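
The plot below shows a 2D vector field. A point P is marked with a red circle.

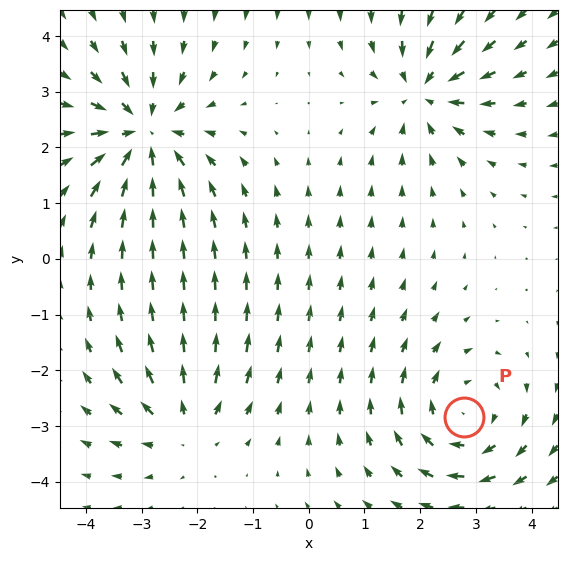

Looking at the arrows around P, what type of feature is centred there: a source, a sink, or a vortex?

At P (2.8, -2.8) the arrows circulate clockwise. Divergence ≈0, curl about -4 — near-zero divergence with nonzero curl is a vortex.

vortex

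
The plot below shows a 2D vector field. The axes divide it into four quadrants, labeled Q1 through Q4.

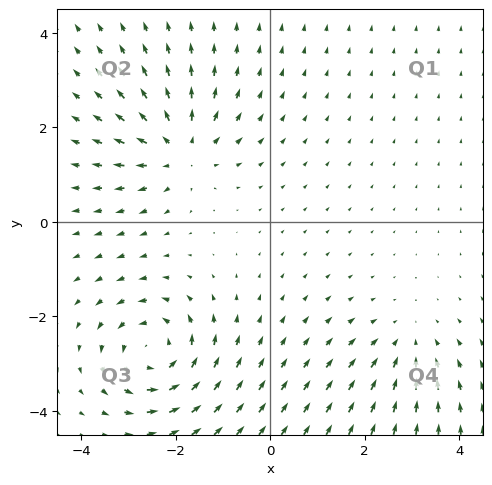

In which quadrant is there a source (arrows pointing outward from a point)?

Q2

The source sits at approximately (-1.9, 1.5), which lies in quadrant Q2. The divergence there is about +5, positive as expected for a source.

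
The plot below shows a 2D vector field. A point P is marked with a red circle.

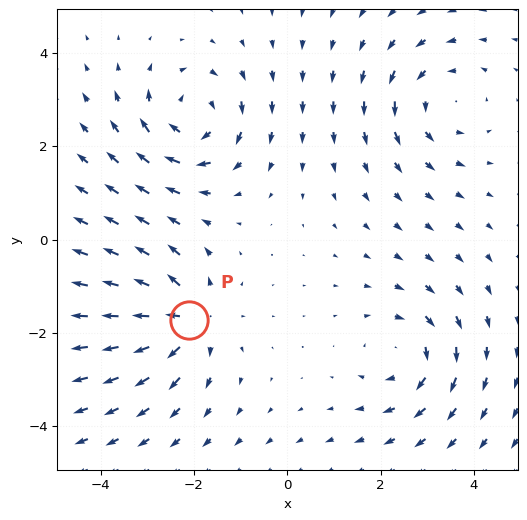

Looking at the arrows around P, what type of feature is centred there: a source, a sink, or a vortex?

At P (-2.1, -1.7) the arrows spread outward. Divergence about +4, curl ≈0 — positive divergence with near-zero curl is a source.

source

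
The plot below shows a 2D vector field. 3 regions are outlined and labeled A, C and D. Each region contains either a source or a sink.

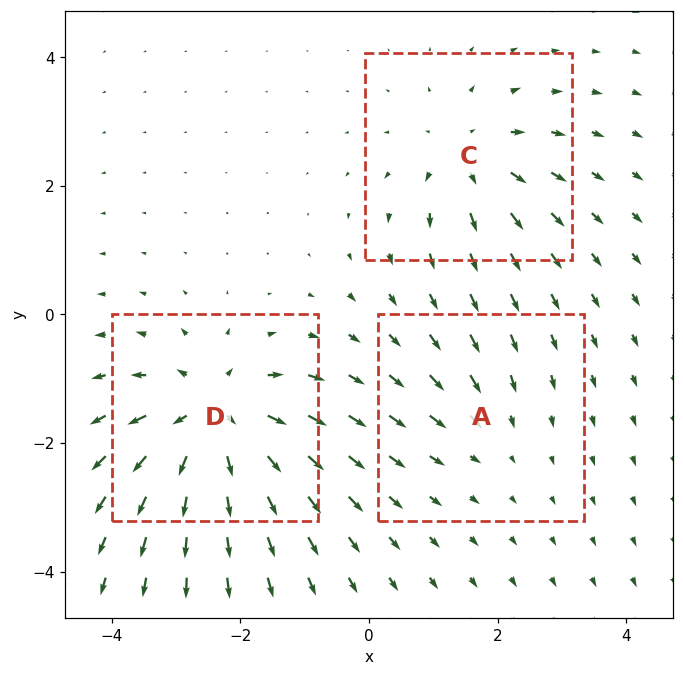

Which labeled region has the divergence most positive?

D

Divergence at each region's feature centre — A: about -2, C: about +4, D: about +6. Region D is most positive.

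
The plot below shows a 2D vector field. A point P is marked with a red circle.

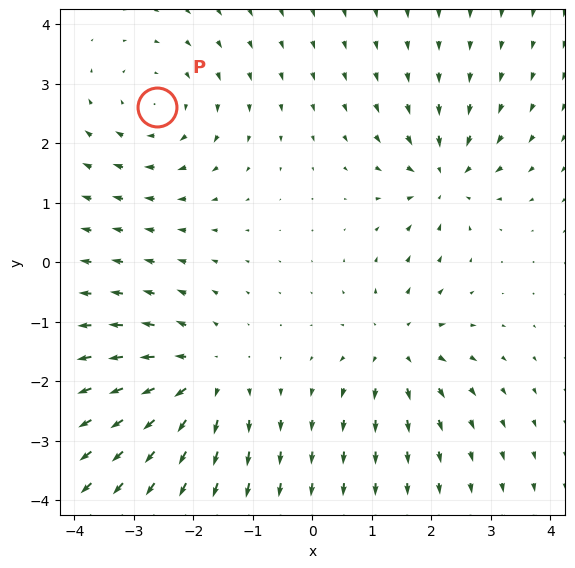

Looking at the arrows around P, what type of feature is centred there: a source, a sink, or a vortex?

vortex

At P (-2.6, 2.6) the arrows circulate clockwise. Divergence ≈0, curl about -2 — near-zero divergence with nonzero curl is a vortex.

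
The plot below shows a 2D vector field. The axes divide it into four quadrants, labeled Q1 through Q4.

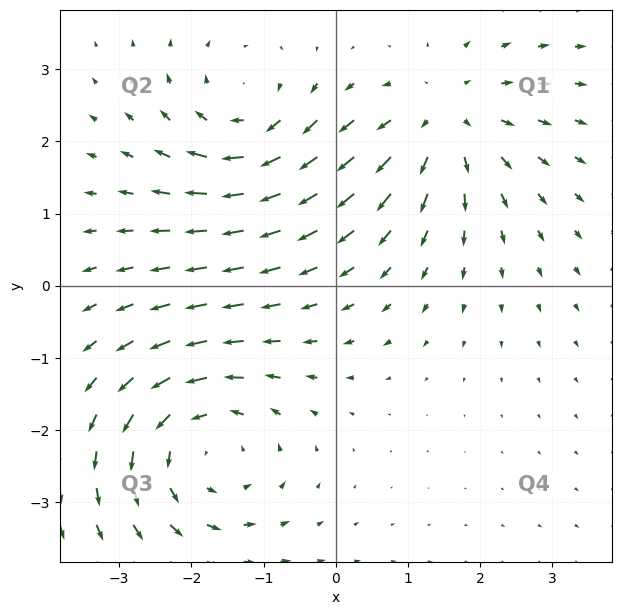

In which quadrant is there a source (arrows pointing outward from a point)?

The source sits at approximately (1.5, 2.3), which lies in quadrant Q1. The divergence there is about +4, positive as expected for a source.

Q1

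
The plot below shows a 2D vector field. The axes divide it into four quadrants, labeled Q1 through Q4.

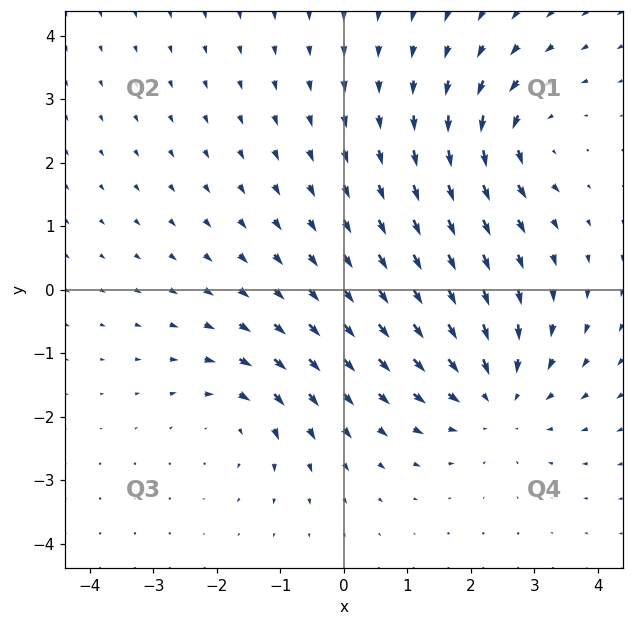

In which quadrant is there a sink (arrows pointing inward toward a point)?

Q4

The sink sits at approximately (2.4, -1.7), which lies in quadrant Q4. The divergence there is about -4, negative as expected for a sink.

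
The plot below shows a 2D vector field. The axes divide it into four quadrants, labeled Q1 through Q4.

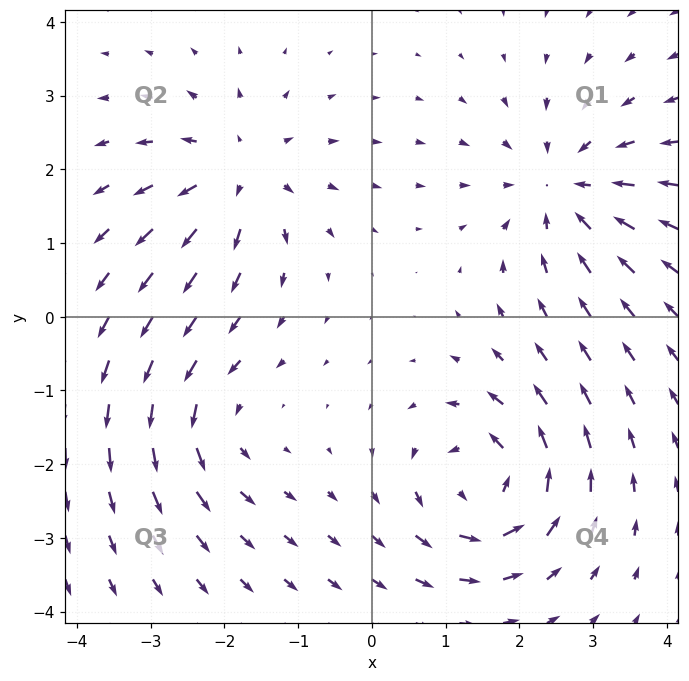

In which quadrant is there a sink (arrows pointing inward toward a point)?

The sink sits at approximately (2.6, 1.7), which lies in quadrant Q1. The divergence there is about -5, negative as expected for a sink.

Q1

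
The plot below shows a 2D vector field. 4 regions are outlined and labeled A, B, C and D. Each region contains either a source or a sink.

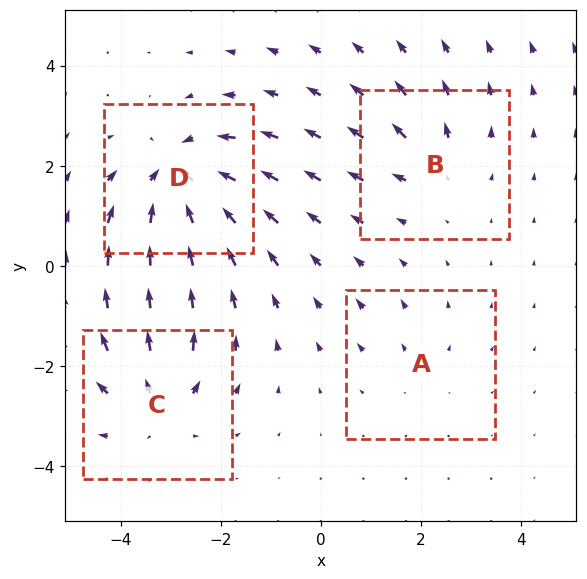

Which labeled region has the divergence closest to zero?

A

Divergence at each region's feature centre — A: about +2, B: about +3, C: about +5, D: about -7. Region A is closest to zero.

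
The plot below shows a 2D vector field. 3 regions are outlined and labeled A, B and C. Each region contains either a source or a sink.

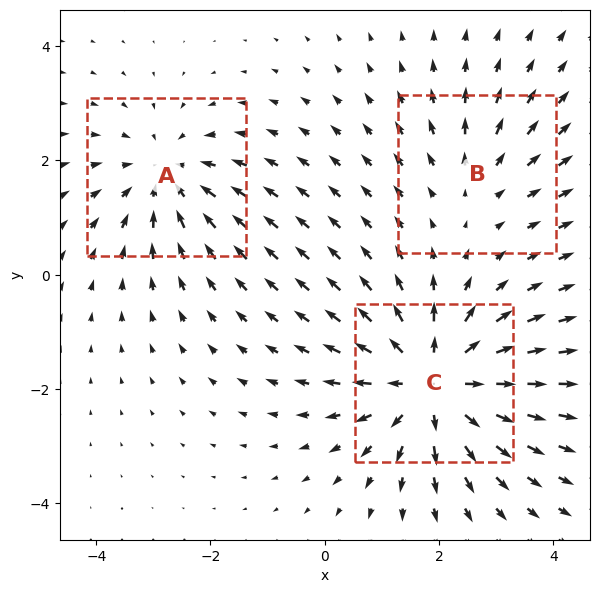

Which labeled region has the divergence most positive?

C

Divergence at each region's feature centre — A: about -3, B: about +2, C: about +4. Region C is most positive.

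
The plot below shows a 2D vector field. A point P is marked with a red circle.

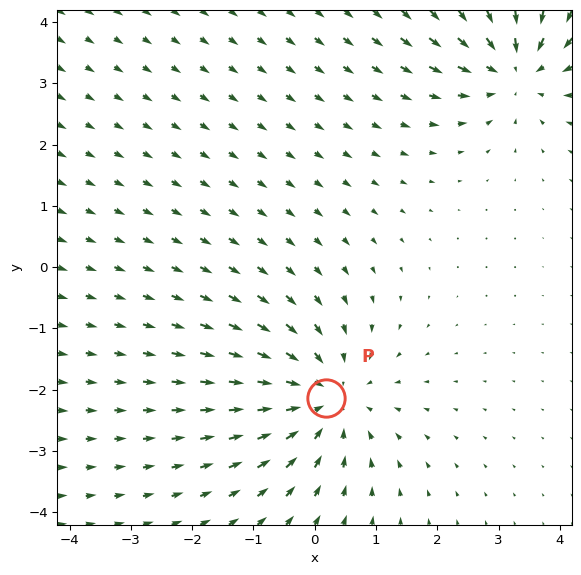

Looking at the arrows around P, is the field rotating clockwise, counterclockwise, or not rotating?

Near P at (0.2, -2.1) the arrows show no circulation. The curl there is ≈0.

not rotating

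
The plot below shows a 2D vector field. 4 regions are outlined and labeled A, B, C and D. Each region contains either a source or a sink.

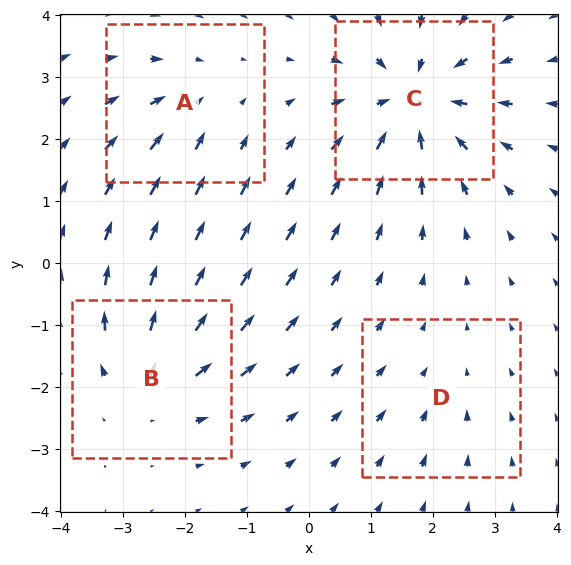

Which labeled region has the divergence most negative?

Divergence at each region's feature centre — A: about -3, B: about +4, C: about -7, D: about -2. Region C is most negative.

C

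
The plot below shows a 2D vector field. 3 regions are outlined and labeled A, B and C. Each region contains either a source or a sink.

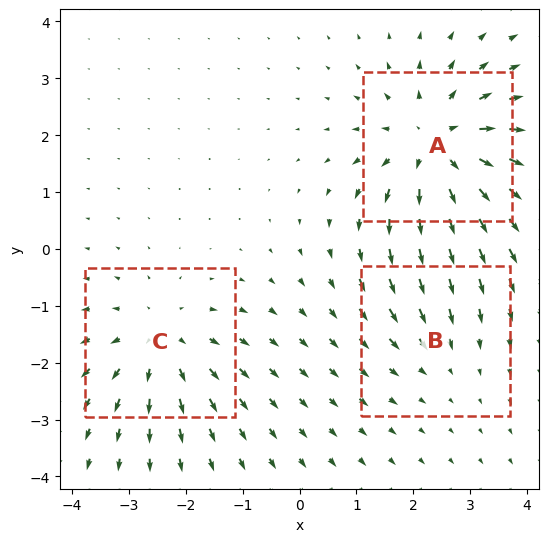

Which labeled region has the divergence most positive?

A

Divergence at each region's feature centre — A: about +4, B: about -2, C: about +3. Region A is most positive.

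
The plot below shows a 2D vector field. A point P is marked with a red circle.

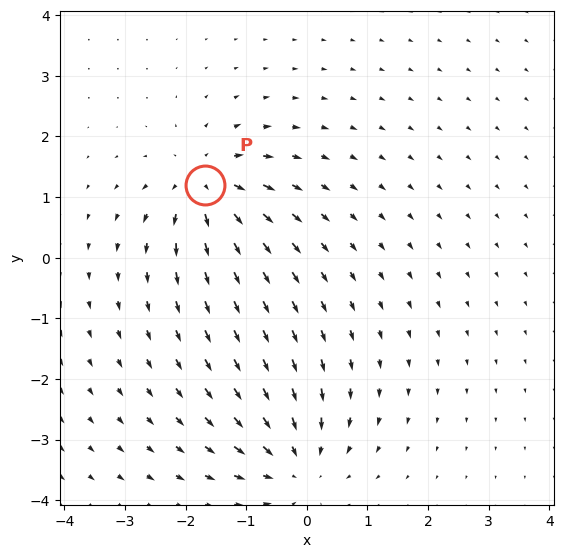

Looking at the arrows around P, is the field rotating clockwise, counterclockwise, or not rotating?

Near P at (-1.7, 1.2) the arrows show no circulation. The curl there is ≈0.

not rotating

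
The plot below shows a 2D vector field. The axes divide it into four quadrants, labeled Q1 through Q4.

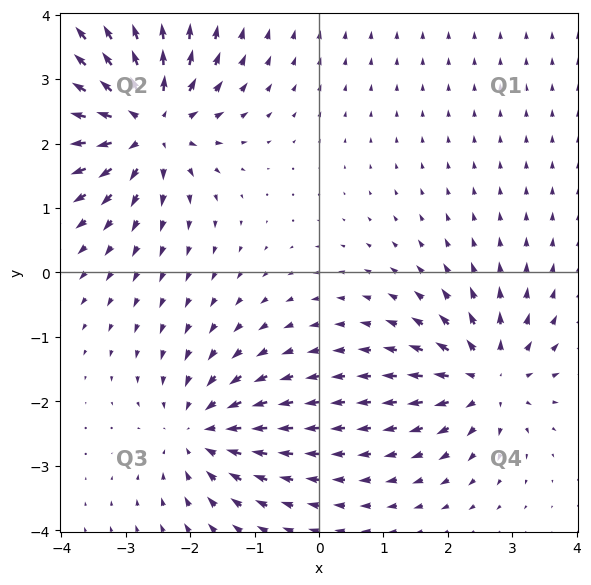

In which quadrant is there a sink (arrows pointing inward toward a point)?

The sink sits at approximately (-1.8, -2.5), which lies in quadrant Q3. The divergence there is about -4, negative as expected for a sink.

Q3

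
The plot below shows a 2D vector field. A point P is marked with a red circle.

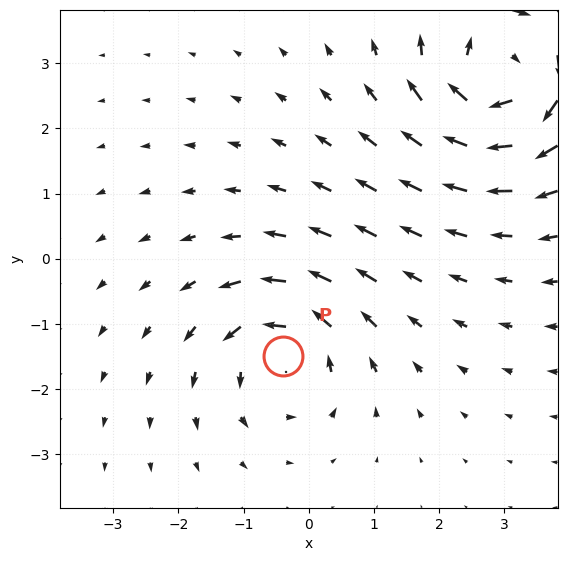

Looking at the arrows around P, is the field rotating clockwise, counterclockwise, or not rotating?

Near P at (-0.4, -1.5) the arrows circulate counterclockwise. The curl (z-component) there is about +4; positive curl means counterclockwise rotation.

counterclockwise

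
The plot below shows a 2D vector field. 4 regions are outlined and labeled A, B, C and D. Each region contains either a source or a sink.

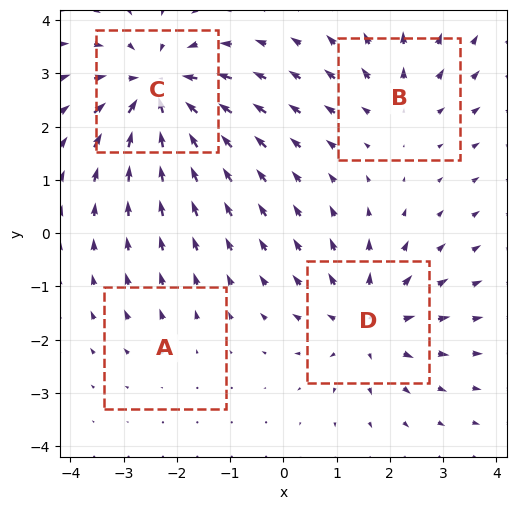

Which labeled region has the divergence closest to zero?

A

Divergence at each region's feature centre — A: about +2, B: about +3, C: about -7, D: about +5. Region A is closest to zero.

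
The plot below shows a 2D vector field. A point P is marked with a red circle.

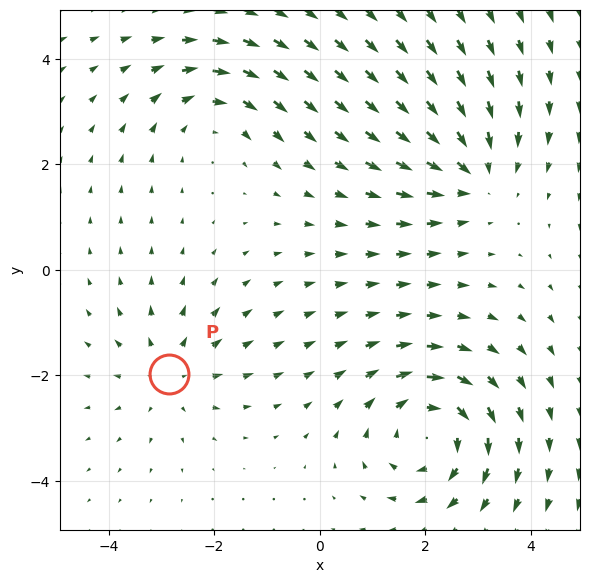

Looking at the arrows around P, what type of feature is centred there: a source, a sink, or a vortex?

At P (-2.9, -2.0) the arrows spread outward. Divergence about +3, curl ≈0 — positive divergence with near-zero curl is a source.

source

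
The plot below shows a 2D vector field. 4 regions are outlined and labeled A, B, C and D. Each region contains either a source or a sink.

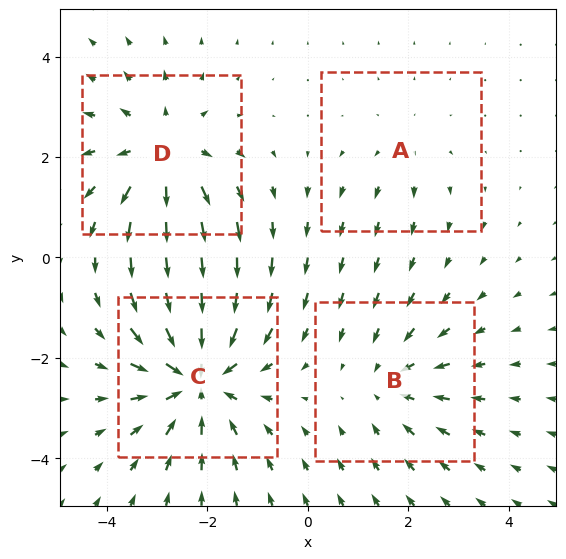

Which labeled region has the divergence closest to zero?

Divergence at each region's feature centre — A: about +2, B: about -3, C: about -6, D: about +4. Region A is closest to zero.

A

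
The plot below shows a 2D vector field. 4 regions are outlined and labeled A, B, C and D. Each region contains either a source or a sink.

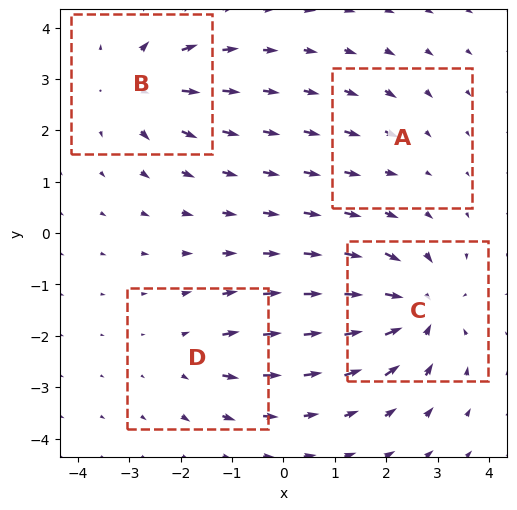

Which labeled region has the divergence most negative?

Divergence at each region's feature centre — A: about -2, B: about +5, C: about -7, D: about +4. Region C is most negative.

C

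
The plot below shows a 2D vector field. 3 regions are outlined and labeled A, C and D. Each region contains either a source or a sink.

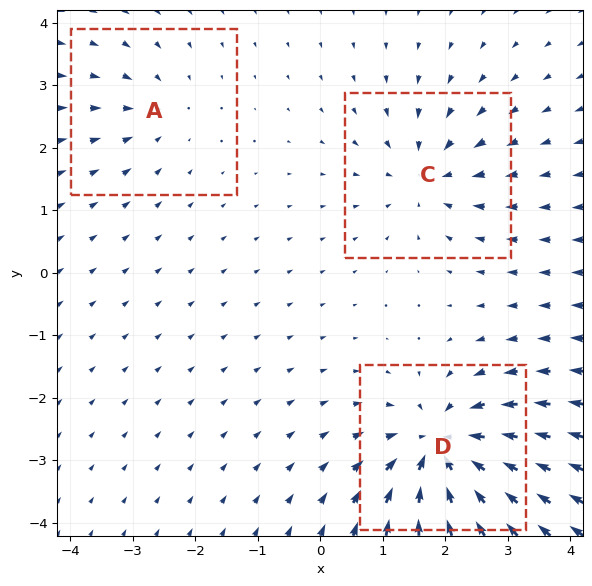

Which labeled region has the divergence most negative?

Divergence at each region's feature centre — A: about -2, C: about -4, D: about -6. Region D is most negative.

D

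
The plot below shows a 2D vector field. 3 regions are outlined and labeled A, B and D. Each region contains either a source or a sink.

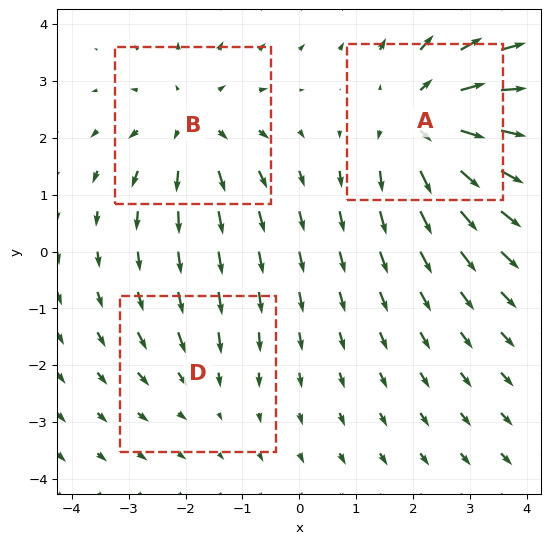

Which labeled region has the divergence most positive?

A

Divergence at each region's feature centre — A: about +4, B: about +3, D: about -2. Region A is most positive.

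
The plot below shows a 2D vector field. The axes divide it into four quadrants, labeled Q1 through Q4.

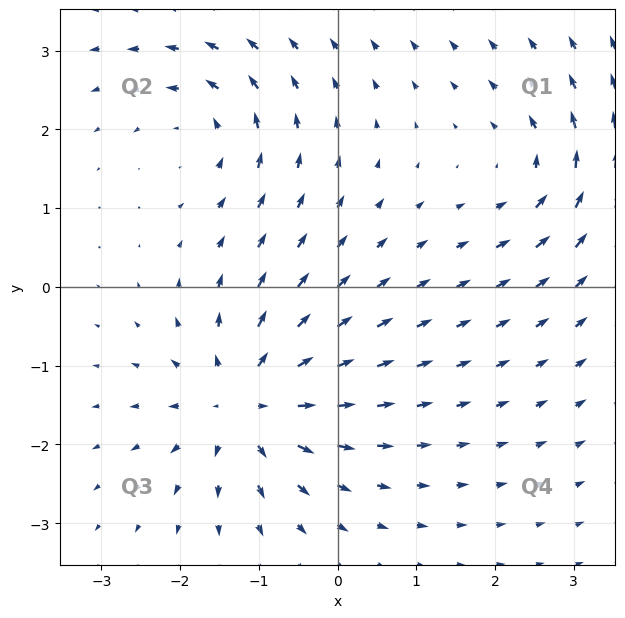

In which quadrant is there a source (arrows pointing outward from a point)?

Q3

The source sits at approximately (-1.2, -1.5), which lies in quadrant Q3. The divergence there is about +6, positive as expected for a source.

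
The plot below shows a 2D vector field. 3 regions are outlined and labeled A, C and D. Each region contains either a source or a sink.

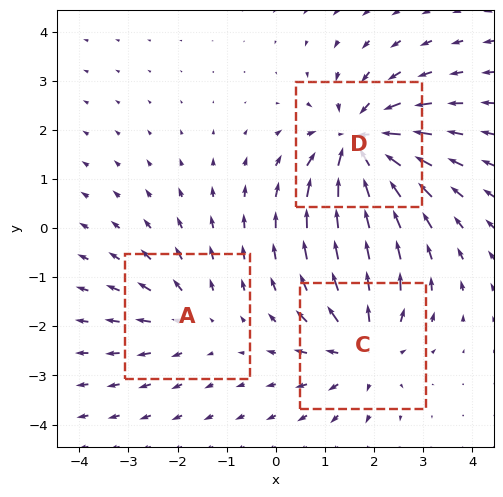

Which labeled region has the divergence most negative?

Divergence at each region's feature centre — A: about +2, C: about +4, D: about -5. Region D is most negative.

D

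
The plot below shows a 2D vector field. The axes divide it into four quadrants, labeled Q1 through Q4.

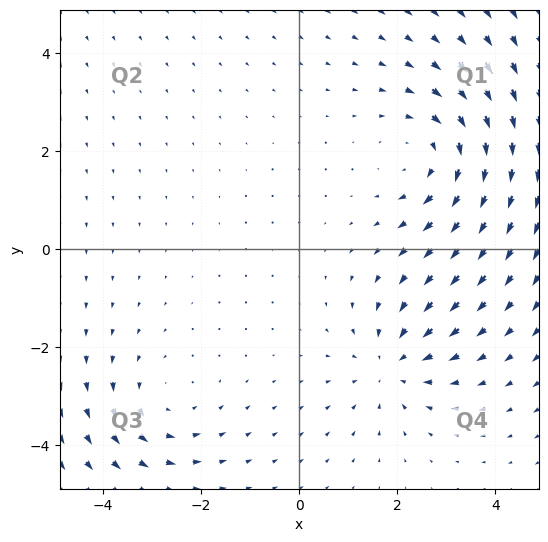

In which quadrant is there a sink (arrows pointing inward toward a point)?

Q4

The sink sits at approximately (1.9, -2.4), which lies in quadrant Q4. The divergence there is about -3, negative as expected for a sink.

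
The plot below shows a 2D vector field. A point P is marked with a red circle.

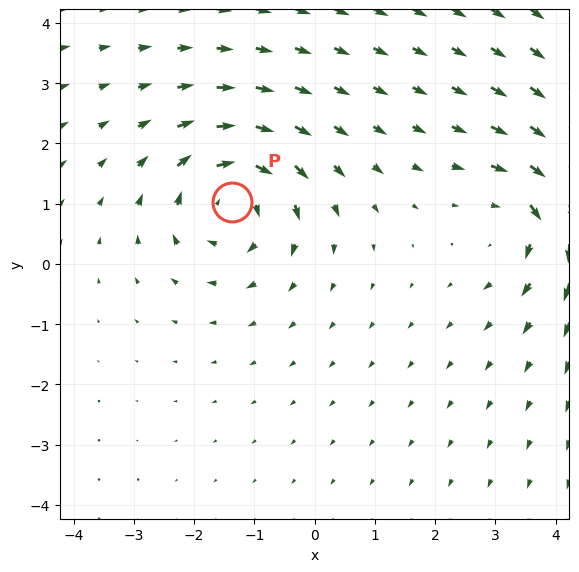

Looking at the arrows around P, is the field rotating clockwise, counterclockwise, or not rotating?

clockwise

Near P at (-1.4, 1.0) the arrows circulate clockwise. The curl (z-component) there is about -4; negative curl means clockwise rotation.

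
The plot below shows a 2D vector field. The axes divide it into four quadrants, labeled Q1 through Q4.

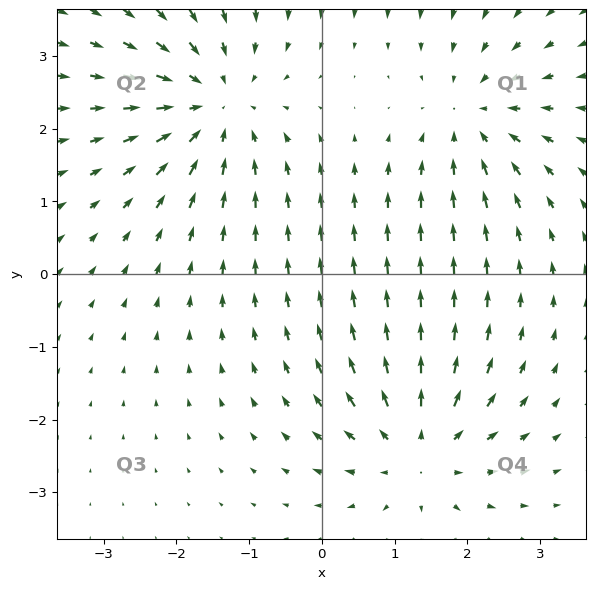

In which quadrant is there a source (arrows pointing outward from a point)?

Q4

The source sits at approximately (1.3, -2.4), which lies in quadrant Q4. The divergence there is about +5, positive as expected for a source.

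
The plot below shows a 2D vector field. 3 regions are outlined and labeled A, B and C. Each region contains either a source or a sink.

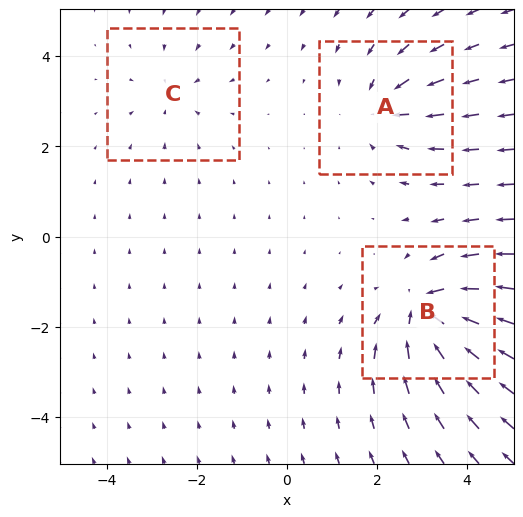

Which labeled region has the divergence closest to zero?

C

Divergence at each region's feature centre — A: about -3, B: about -5, C: about -2. Region C is closest to zero.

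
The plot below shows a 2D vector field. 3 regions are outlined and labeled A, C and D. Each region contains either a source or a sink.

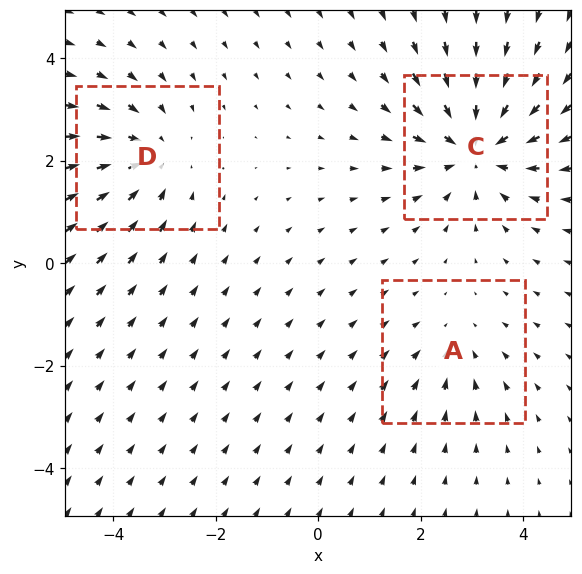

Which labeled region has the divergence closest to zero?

A

Divergence at each region's feature centre — A: about -2, C: about -4, D: about -3. Region A is closest to zero.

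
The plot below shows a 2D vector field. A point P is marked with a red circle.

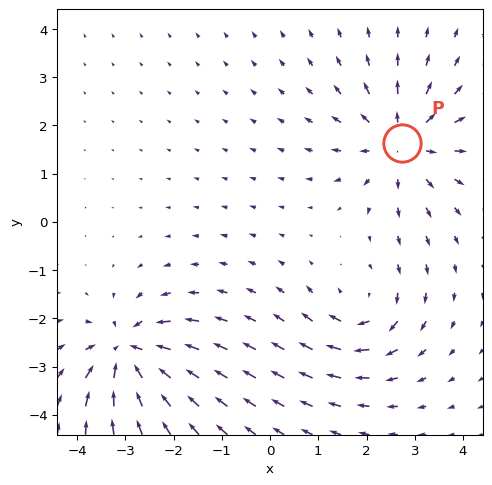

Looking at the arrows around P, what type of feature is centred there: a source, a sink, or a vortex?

At P (2.7, 1.6) the arrows spread outward. Divergence about +5, curl ≈0 — positive divergence with near-zero curl is a source.

source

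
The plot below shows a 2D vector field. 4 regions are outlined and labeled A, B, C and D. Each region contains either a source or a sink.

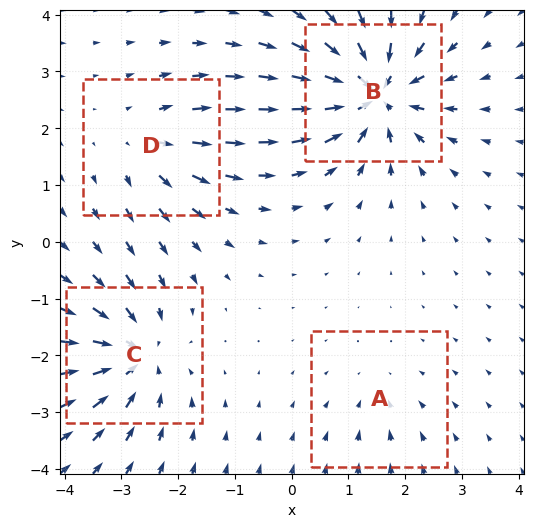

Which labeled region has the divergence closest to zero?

A

Divergence at each region's feature centre — A: about -2, B: about -9, C: about -6, D: about +4. Region A is closest to zero.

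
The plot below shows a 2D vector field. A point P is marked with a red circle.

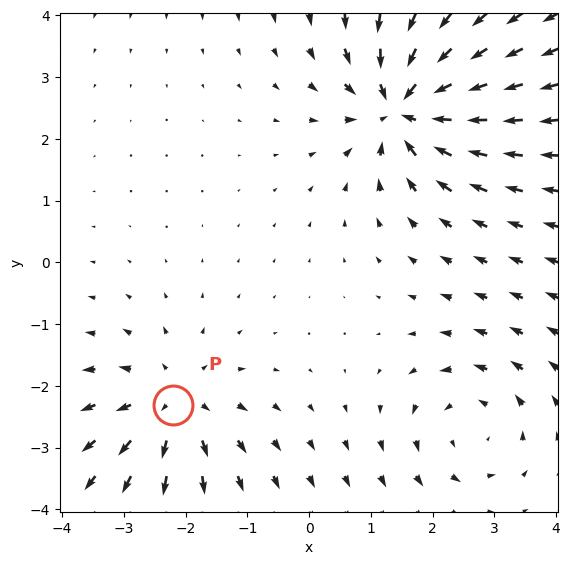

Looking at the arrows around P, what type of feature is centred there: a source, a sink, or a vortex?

At P (-2.2, -2.3) the arrows spread outward. Divergence about +3, curl ≈0 — positive divergence with near-zero curl is a source.

source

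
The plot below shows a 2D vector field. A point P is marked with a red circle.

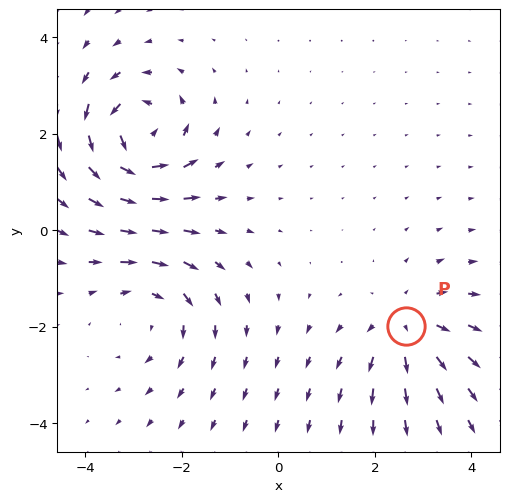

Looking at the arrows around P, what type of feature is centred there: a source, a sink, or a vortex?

source

At P (2.7, -2.0) the arrows spread outward. Divergence about +4, curl ≈0 — positive divergence with near-zero curl is a source.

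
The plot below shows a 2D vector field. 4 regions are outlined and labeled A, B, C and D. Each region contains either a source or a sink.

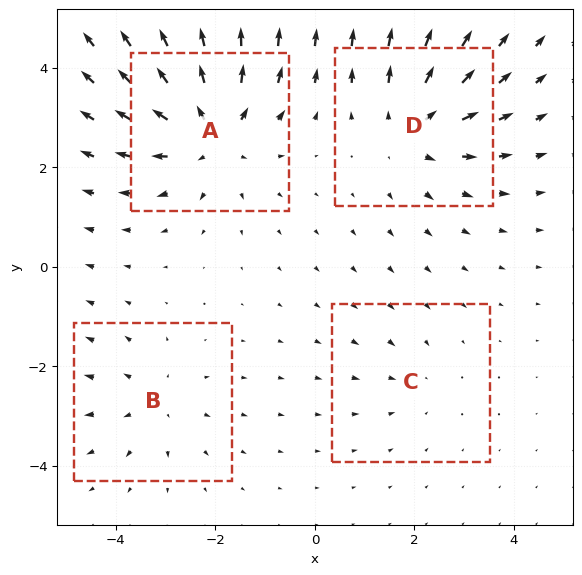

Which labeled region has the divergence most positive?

A

Divergence at each region's feature centre — A: about +6, B: about +3, C: about -2, D: about +4. Region A is most positive.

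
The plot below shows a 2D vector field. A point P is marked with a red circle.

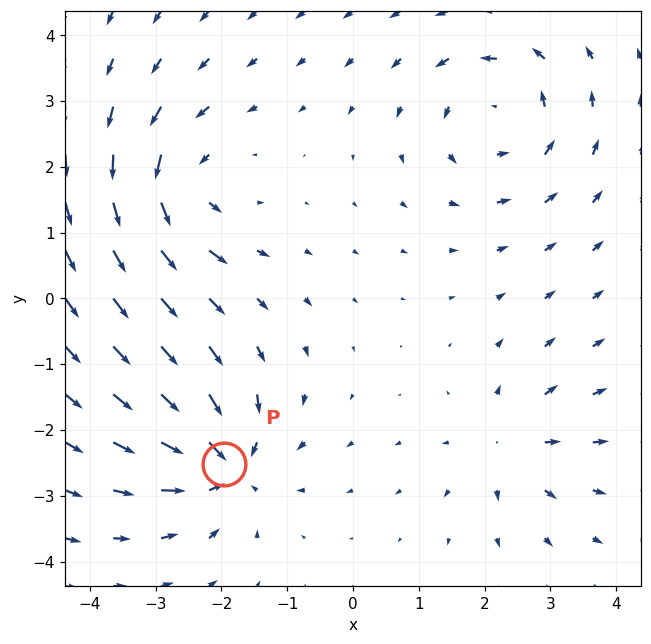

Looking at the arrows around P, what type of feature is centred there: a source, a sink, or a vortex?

sink

At P (-2.0, -2.5) the arrows converge inward. Divergence about -6, curl ≈0 — negative divergence with near-zero curl is a sink.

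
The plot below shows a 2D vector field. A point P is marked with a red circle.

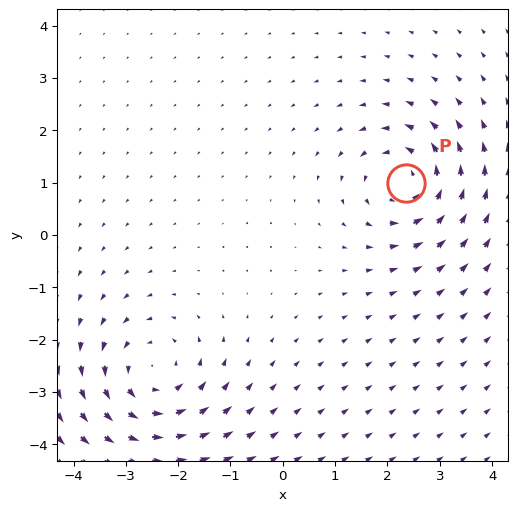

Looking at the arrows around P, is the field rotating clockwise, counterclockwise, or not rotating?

Near P at (2.4, 1.0) the arrows circulate counterclockwise. The curl (z-component) there is about +5; positive curl means counterclockwise rotation.

counterclockwise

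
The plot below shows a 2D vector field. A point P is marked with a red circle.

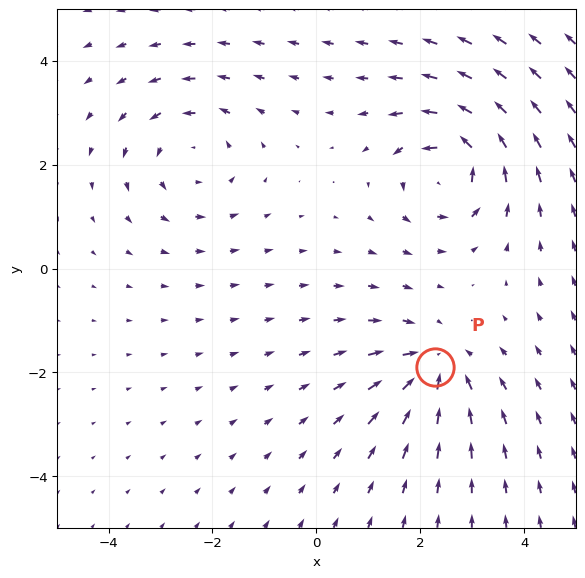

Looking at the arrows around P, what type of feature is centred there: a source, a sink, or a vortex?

sink

At P (2.3, -1.9) the arrows converge inward. Divergence about -3, curl ≈0 — negative divergence with near-zero curl is a sink.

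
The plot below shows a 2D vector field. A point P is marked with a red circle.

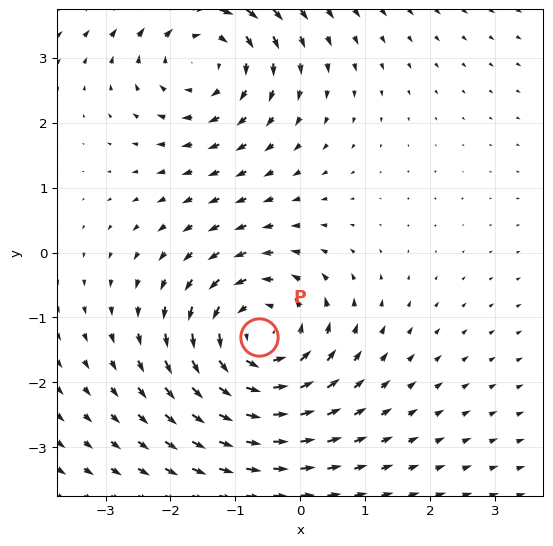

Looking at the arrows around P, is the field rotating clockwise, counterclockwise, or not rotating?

Near P at (-0.6, -1.3) the arrows circulate counterclockwise. The curl (z-component) there is about +4; positive curl means counterclockwise rotation.

counterclockwise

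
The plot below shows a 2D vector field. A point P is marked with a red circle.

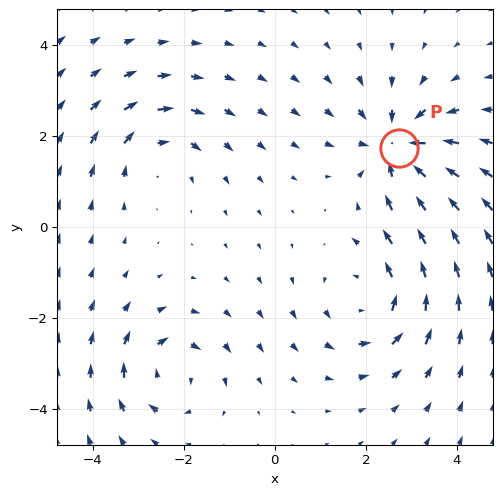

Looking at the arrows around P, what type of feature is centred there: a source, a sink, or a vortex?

At P (2.7, 1.7) the arrows converge inward. Divergence about -5, curl ≈0 — negative divergence with near-zero curl is a sink.

sink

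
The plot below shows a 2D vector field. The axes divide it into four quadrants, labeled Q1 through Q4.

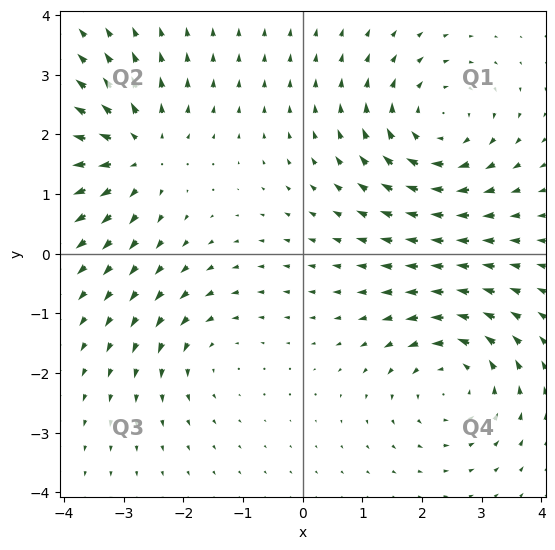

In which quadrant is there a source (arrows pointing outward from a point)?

The source sits at approximately (-2.8, 1.7), which lies in quadrant Q2. The divergence there is about +5, positive as expected for a source.

Q2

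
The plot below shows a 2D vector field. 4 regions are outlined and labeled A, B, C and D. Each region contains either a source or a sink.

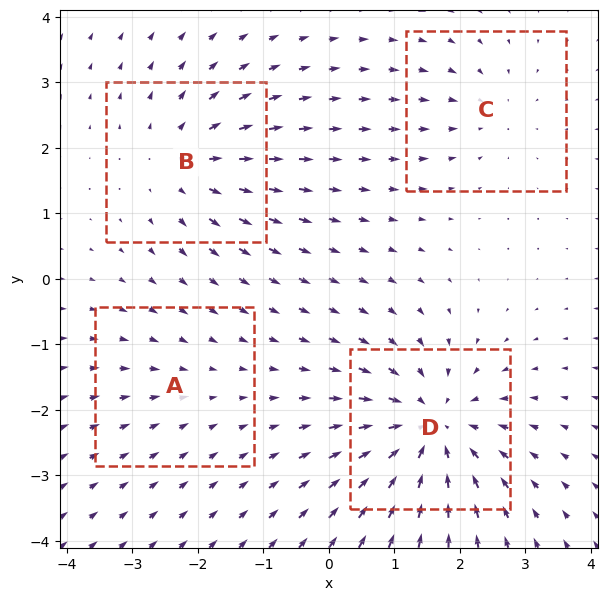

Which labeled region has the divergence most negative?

Divergence at each region's feature centre — A: about -2, B: about +4, C: about -3, D: about -7. Region D is most negative.

D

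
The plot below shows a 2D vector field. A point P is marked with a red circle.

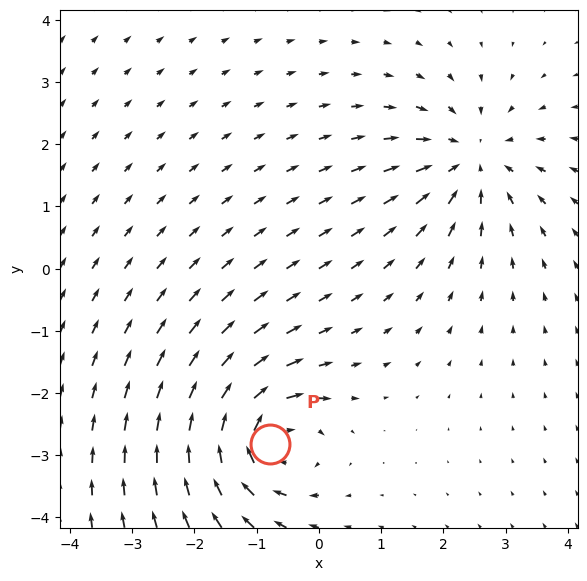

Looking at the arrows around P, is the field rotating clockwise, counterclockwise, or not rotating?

clockwise

Near P at (-0.8, -2.8) the arrows circulate clockwise. The curl (z-component) there is about -6; negative curl means clockwise rotation.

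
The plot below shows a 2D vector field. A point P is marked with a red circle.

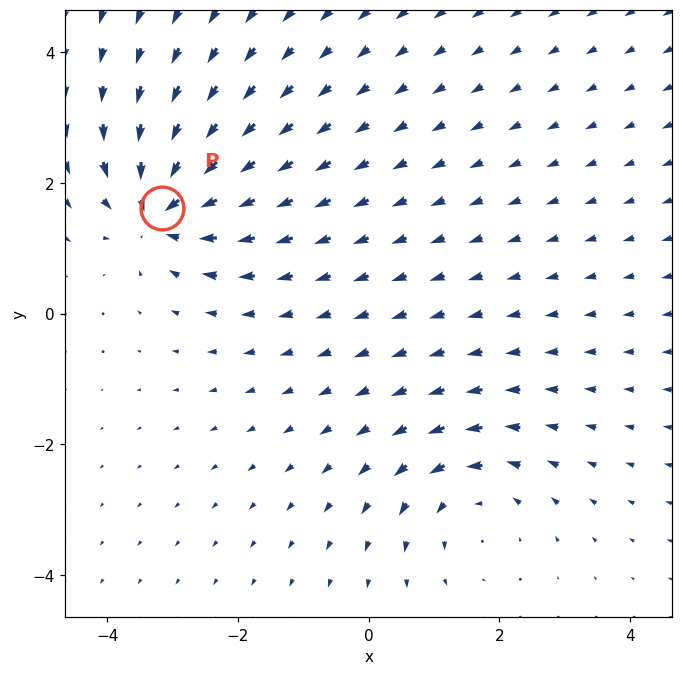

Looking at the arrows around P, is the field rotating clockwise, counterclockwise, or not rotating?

not rotating

Near P at (-3.2, 1.6) the arrows show no circulation. The curl there is ≈0.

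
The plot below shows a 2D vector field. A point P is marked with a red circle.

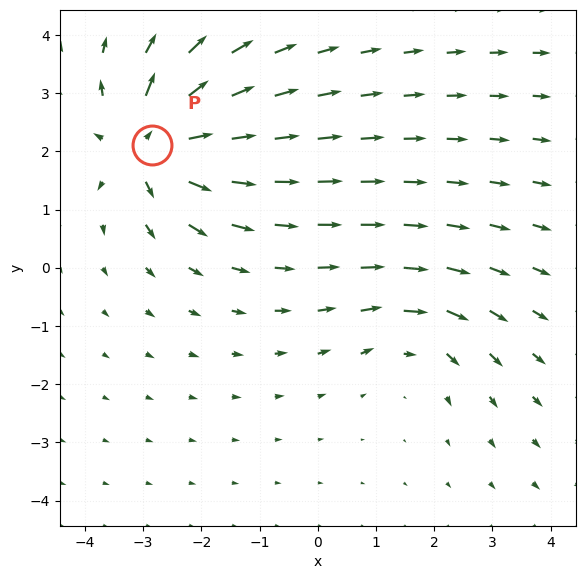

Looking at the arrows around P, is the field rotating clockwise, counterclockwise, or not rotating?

not rotating

Near P at (-2.9, 2.1) the arrows show no circulation. The curl there is ≈0.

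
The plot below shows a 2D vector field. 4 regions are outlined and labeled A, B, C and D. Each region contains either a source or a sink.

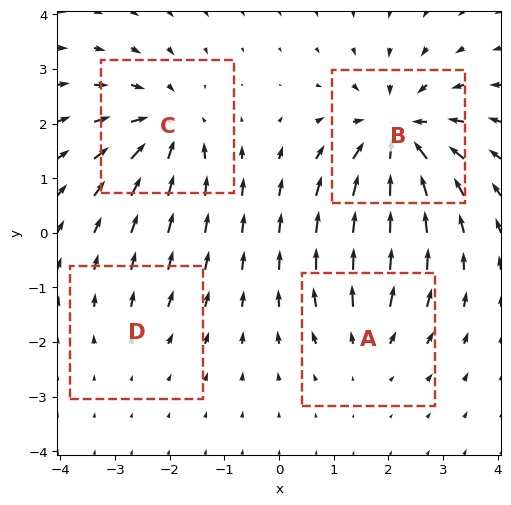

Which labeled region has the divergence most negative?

Divergence at each region's feature centre — A: about +4, B: about -7, C: about -5, D: about +2. Region B is most negative.

B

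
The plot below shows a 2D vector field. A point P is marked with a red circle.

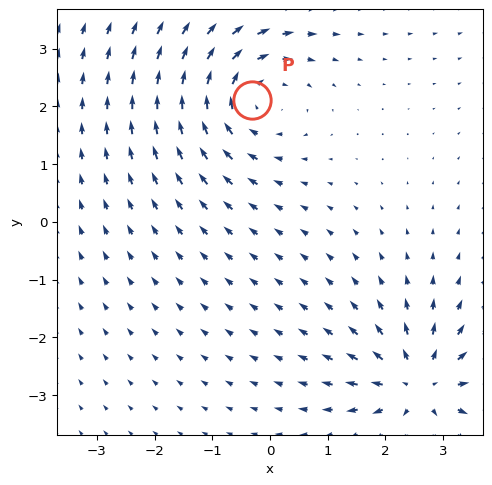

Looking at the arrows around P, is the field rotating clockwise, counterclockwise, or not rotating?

Near P at (-0.3, 2.1) the arrows circulate clockwise. The curl (z-component) there is about -3; negative curl means clockwise rotation.

clockwise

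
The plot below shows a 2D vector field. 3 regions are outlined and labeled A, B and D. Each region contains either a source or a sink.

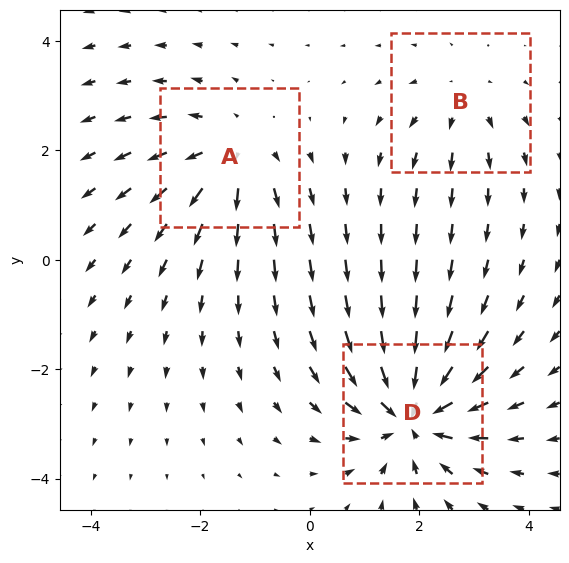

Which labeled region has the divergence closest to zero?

B

Divergence at each region's feature centre — A: about +3, B: about +2, D: about -5. Region B is closest to zero.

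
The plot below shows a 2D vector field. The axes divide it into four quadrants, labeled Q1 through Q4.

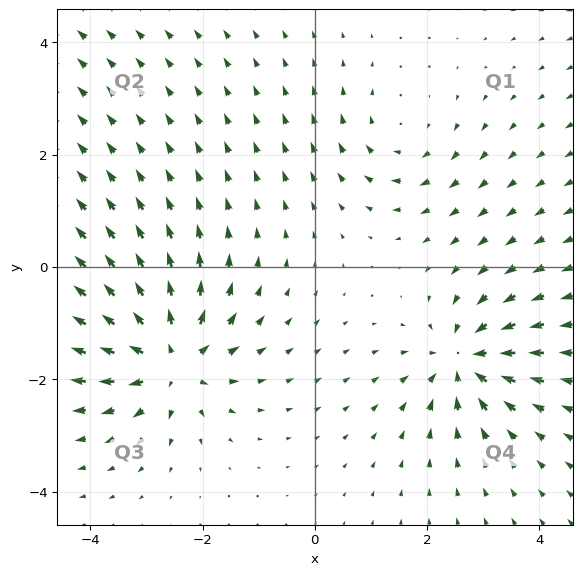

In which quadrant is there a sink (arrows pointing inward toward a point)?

Q4

The sink sits at approximately (2.7, -1.7), which lies in quadrant Q4. The divergence there is about -5, negative as expected for a sink.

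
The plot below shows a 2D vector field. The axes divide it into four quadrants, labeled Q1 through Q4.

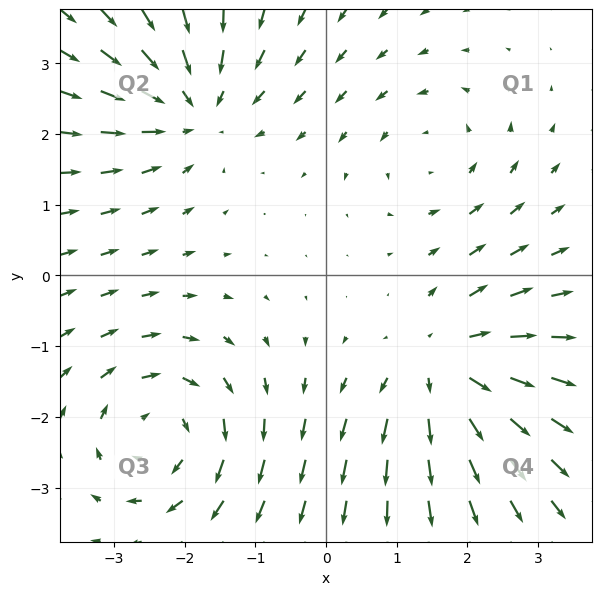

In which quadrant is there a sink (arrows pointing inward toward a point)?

Q2

The sink sits at approximately (-1.9, 2.4), which lies in quadrant Q2. The divergence there is about -4, negative as expected for a sink.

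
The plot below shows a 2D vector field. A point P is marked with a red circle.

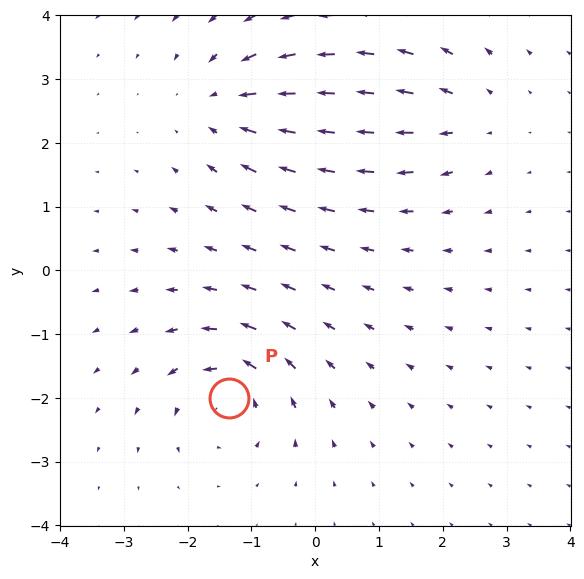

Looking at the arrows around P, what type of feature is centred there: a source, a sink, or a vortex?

vortex

At P (-1.3, -2.0) the arrows circulate counterclockwise. Divergence ≈0, curl about +6 — near-zero divergence with nonzero curl is a vortex.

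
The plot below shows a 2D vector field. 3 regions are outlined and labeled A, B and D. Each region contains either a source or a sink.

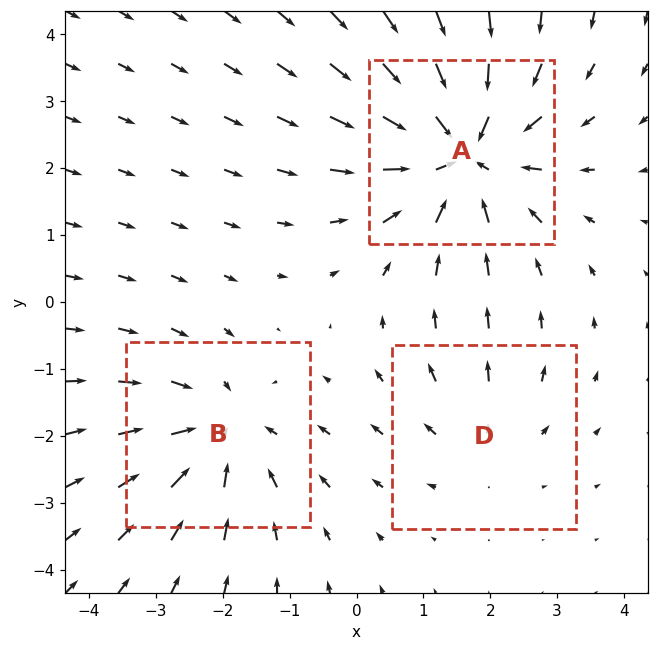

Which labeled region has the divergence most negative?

Divergence at each region's feature centre — A: about -5, B: about -3, D: about +2. Region A is most negative.

A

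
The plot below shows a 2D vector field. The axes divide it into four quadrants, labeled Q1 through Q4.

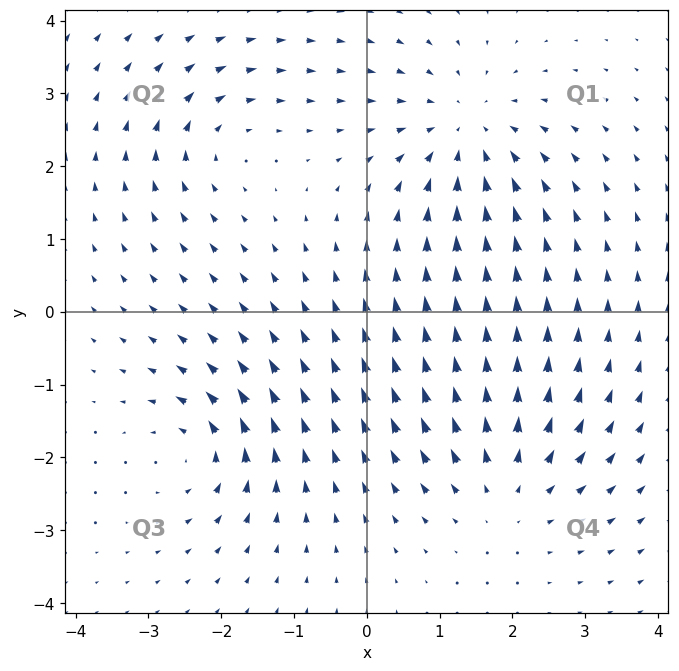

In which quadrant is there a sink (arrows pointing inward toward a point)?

Q1

The sink sits at approximately (1.4, 2.5), which lies in quadrant Q1. The divergence there is about -4, negative as expected for a sink.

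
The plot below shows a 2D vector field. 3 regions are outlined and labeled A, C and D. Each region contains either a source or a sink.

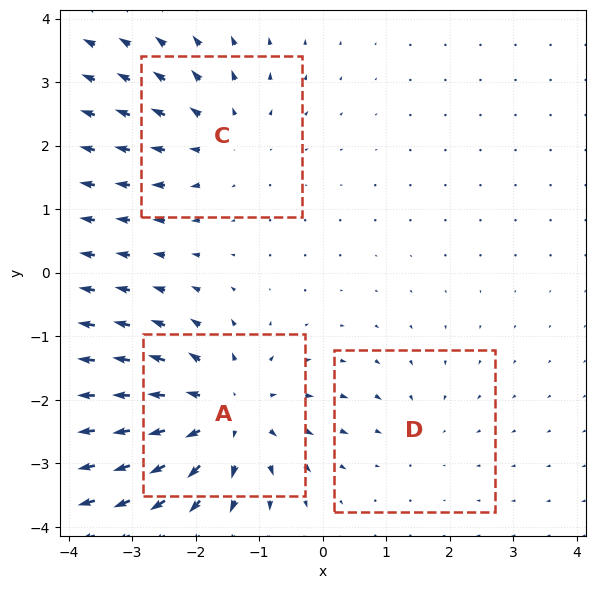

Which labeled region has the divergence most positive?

A

Divergence at each region's feature centre — A: about +4, C: about +3, D: about -2. Region A is most positive.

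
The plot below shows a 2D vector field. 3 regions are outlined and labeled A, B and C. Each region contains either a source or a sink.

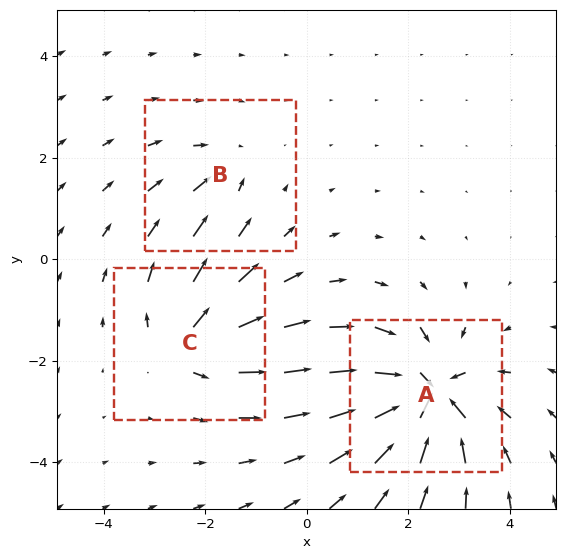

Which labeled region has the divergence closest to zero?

Divergence at each region's feature centre — A: about -6, B: about -2, C: about +4. Region B is closest to zero.

B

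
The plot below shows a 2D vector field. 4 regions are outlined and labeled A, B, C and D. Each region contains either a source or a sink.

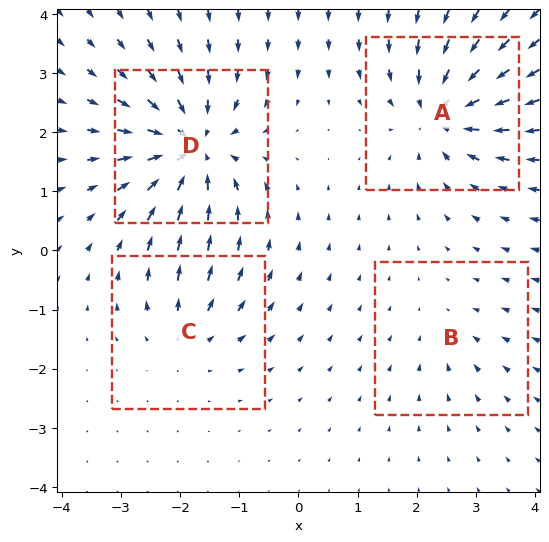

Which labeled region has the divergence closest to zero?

Divergence at each region's feature centre — A: about -6, B: about -2, C: about +4, D: about -8. Region B is closest to zero.

B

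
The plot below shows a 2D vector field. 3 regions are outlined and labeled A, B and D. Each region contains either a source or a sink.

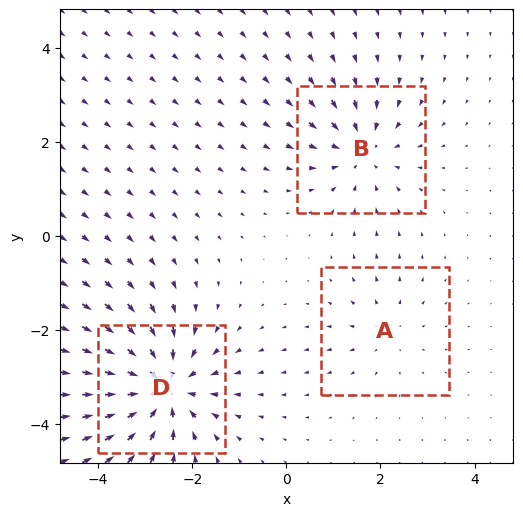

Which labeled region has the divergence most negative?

D

Divergence at each region's feature centre — A: about +2, B: about -3, D: about -5. Region D is most negative.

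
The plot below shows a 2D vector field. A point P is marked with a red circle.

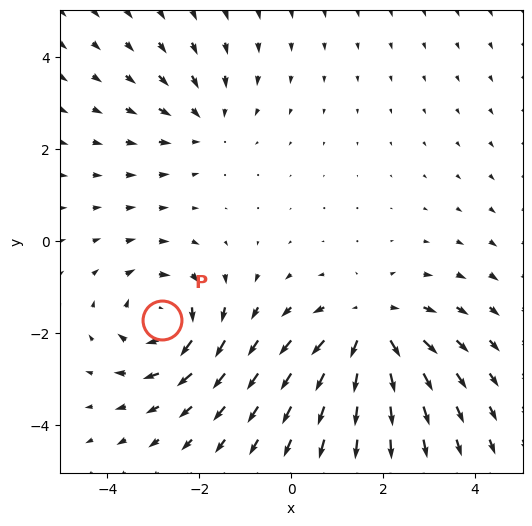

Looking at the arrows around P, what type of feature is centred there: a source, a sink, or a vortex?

vortex

At P (-2.8, -1.7) the arrows circulate clockwise. Divergence ≈0, curl about -4 — near-zero divergence with nonzero curl is a vortex.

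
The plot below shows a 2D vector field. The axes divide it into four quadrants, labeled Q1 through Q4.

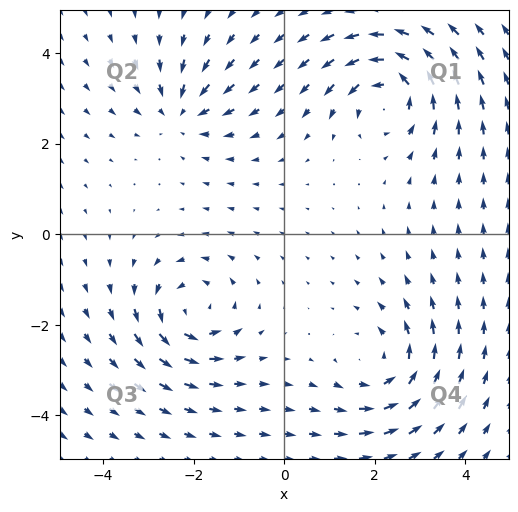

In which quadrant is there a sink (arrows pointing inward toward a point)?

Q2

The sink sits at approximately (-2.3, 2.7), which lies in quadrant Q2. The divergence there is about -4, negative as expected for a sink.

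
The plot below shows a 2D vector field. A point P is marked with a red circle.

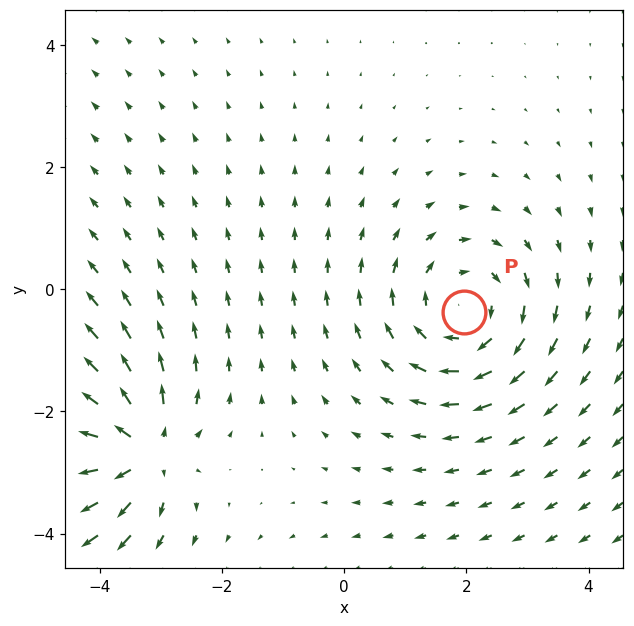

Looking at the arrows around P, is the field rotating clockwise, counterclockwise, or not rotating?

Near P at (2.0, -0.4) the arrows circulate clockwise. The curl (z-component) there is about -3; negative curl means clockwise rotation.

clockwise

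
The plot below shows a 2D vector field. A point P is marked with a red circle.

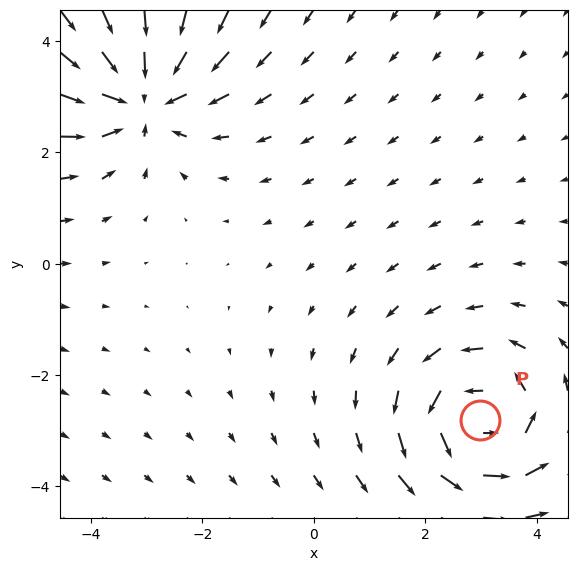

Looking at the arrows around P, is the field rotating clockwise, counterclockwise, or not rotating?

counterclockwise

Near P at (3.0, -2.8) the arrows circulate counterclockwise. The curl (z-component) there is about +5; positive curl means counterclockwise rotation.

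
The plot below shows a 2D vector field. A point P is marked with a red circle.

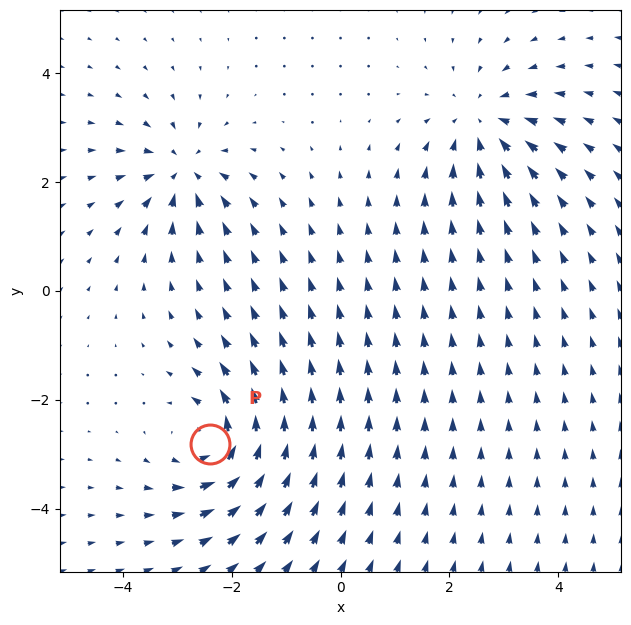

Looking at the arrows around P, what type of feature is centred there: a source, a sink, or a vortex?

At P (-2.4, -2.8) the arrows circulate counterclockwise. Divergence ≈0, curl about +6 — near-zero divergence with nonzero curl is a vortex.

vortex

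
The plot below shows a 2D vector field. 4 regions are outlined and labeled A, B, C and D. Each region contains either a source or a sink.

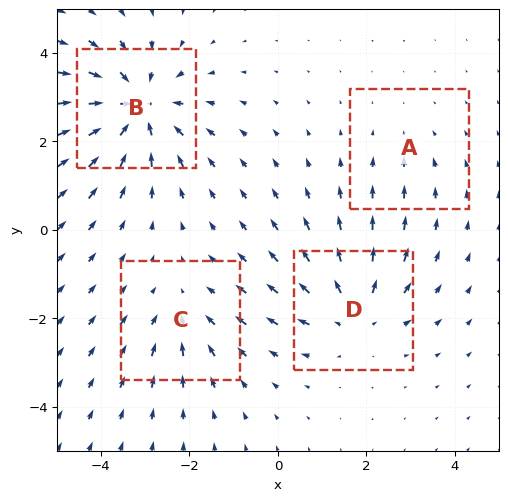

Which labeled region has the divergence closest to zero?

A

Divergence at each region's feature centre — A: about -2, B: about -6, C: about -3, D: about +4. Region A is closest to zero.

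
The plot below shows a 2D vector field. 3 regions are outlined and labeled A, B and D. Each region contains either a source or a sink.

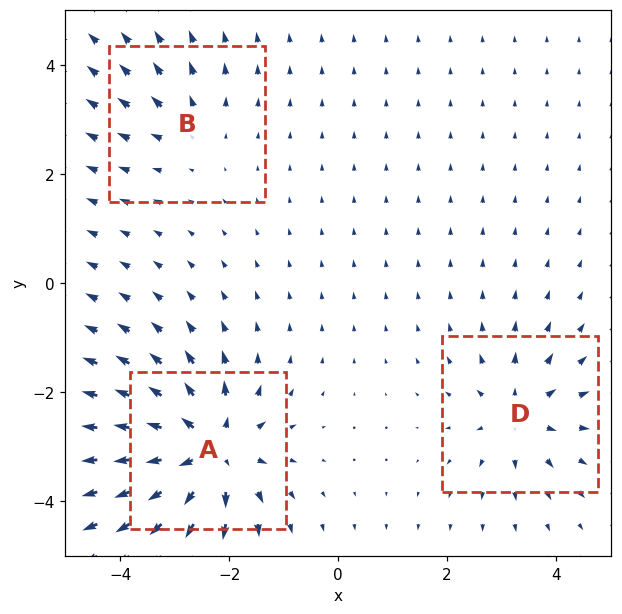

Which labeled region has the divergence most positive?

Divergence at each region's feature centre — A: about +6, B: about +2, D: about +4. Region A is most positive.

A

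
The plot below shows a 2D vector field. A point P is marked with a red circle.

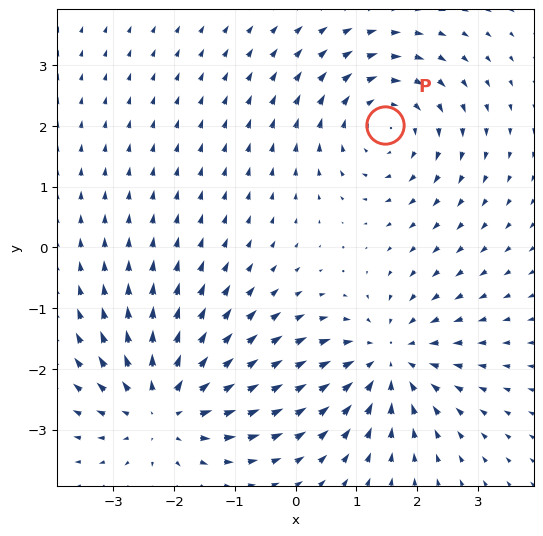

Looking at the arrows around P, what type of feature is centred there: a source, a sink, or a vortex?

At P (1.5, 2.0) the arrows circulate clockwise. Divergence ≈0, curl about -4 — near-zero divergence with nonzero curl is a vortex.

vortex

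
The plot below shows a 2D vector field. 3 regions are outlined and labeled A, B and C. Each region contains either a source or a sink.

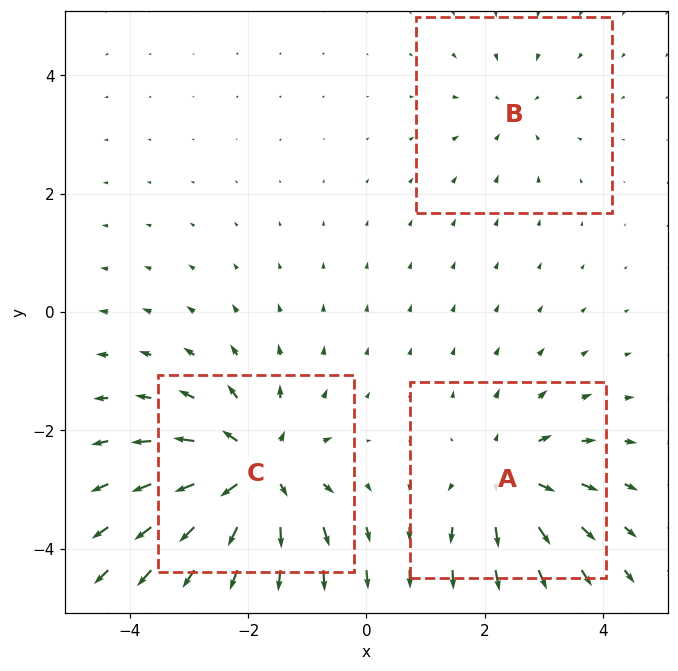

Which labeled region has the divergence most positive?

Divergence at each region's feature centre — A: about +4, B: about -2, C: about +6. Region C is most positive.

C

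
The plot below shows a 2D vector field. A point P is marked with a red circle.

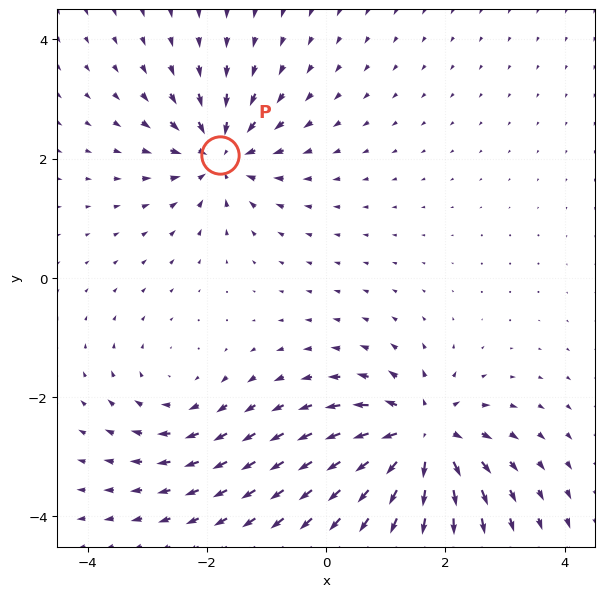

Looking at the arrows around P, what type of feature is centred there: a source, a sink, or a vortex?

sink

At P (-1.8, 2.1) the arrows converge inward. Divergence about -5, curl ≈0 — negative divergence with near-zero curl is a sink.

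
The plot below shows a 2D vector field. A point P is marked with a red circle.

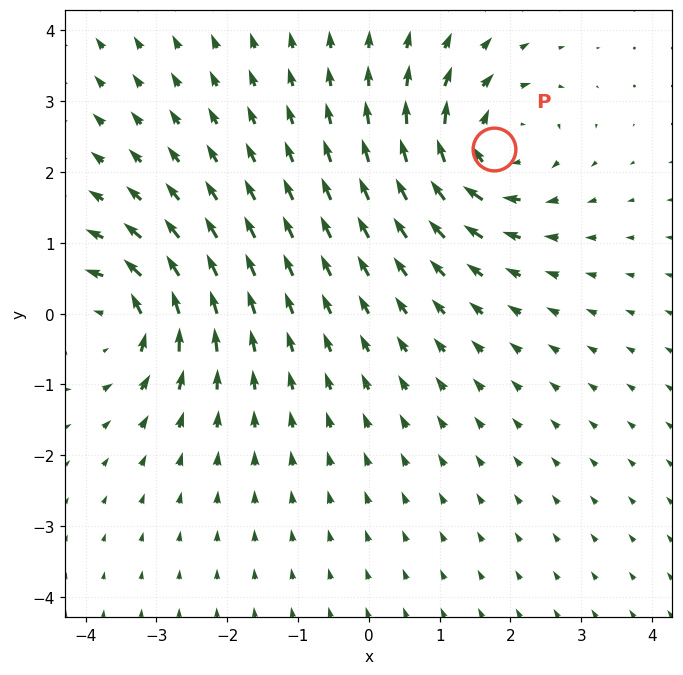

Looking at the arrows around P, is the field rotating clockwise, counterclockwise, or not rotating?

clockwise

Near P at (1.8, 2.3) the arrows circulate clockwise. The curl (z-component) there is about -6; negative curl means clockwise rotation.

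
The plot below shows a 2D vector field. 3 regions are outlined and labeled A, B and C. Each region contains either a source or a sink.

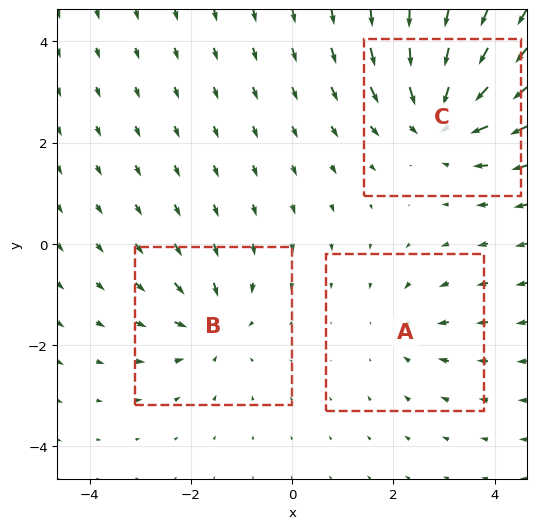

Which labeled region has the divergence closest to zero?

A

Divergence at each region's feature centre — A: about -2, B: about -3, C: about -5. Region A is closest to zero.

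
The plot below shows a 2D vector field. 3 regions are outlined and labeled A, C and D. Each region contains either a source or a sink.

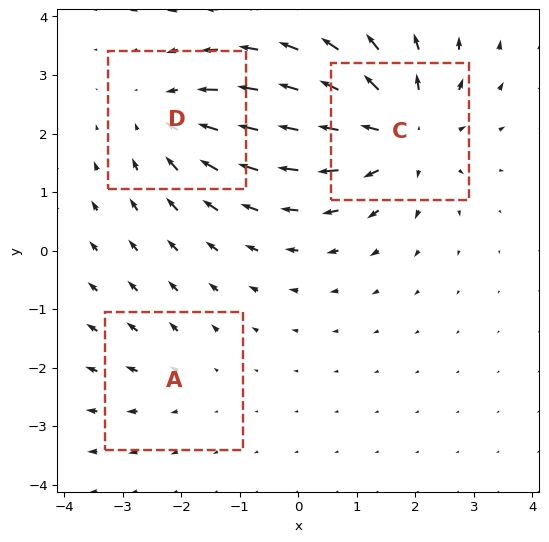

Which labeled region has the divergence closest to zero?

Divergence at each region's feature centre — A: about +2, C: about +4, D: about -3. Region A is closest to zero.

A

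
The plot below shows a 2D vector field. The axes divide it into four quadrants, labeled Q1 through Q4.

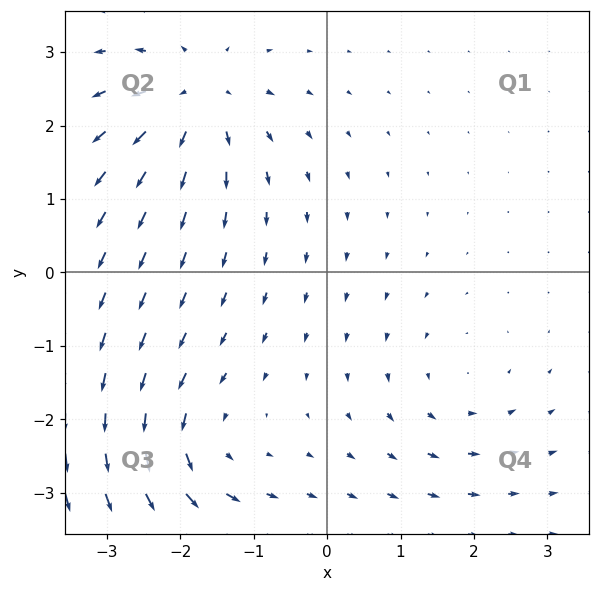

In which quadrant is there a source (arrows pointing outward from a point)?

The source sits at approximately (-1.8, 2.4), which lies in quadrant Q2. The divergence there is about +5, positive as expected for a source.

Q2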